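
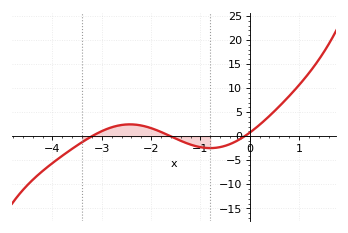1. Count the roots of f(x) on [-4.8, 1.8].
3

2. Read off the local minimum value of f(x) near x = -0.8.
-2.46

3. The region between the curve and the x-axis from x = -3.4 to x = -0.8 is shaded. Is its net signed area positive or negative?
positive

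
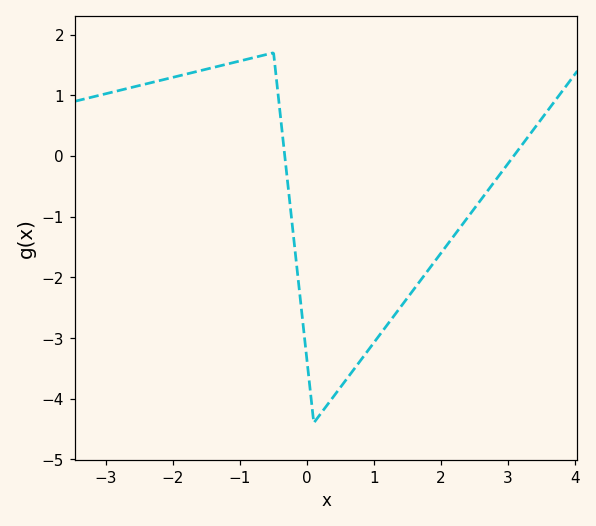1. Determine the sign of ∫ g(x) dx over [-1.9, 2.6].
negative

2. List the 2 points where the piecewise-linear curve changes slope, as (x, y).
(-0.5, 1.7); (0.1, -4.4)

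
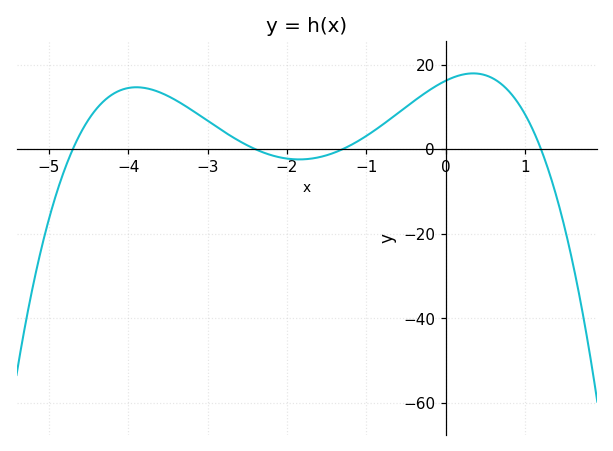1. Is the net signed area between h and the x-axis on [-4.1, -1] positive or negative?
positive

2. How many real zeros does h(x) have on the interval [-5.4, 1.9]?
4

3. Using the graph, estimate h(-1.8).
-2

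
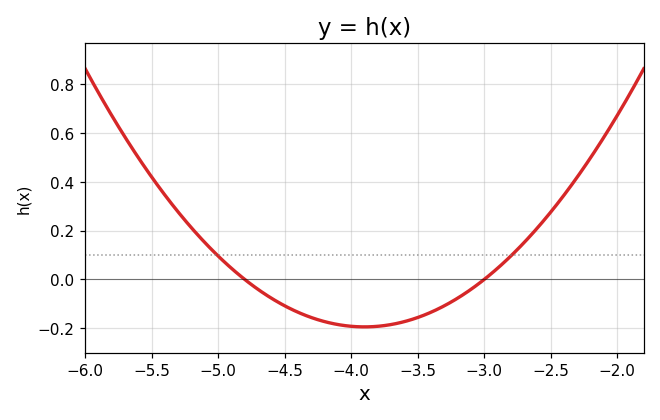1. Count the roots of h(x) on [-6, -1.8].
2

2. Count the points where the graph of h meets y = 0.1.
2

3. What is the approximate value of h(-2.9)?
0.04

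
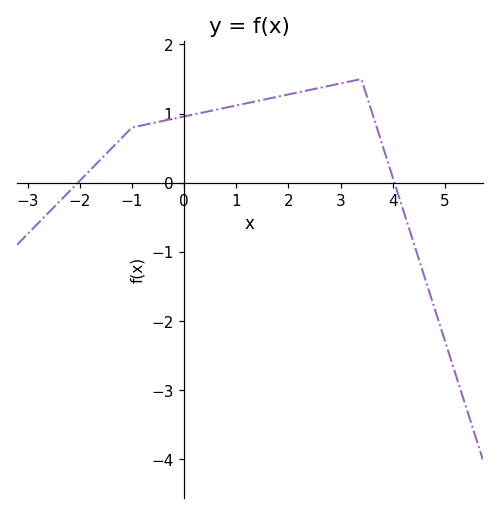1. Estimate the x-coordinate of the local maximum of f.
3.4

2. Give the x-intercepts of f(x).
-2, 4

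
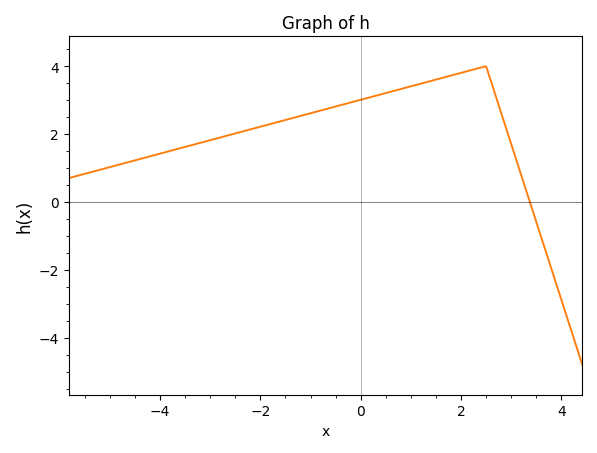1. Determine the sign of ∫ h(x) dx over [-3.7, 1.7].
positive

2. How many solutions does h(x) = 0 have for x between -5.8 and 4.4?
1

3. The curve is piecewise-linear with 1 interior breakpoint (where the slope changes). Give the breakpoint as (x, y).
(2.5, 4)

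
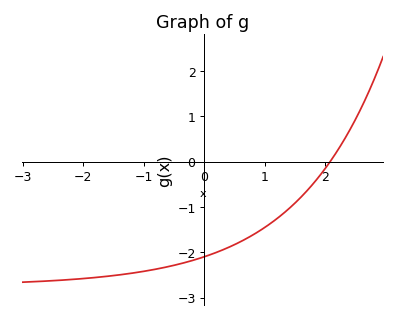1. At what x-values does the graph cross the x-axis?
2.1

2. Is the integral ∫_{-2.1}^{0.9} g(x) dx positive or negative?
negative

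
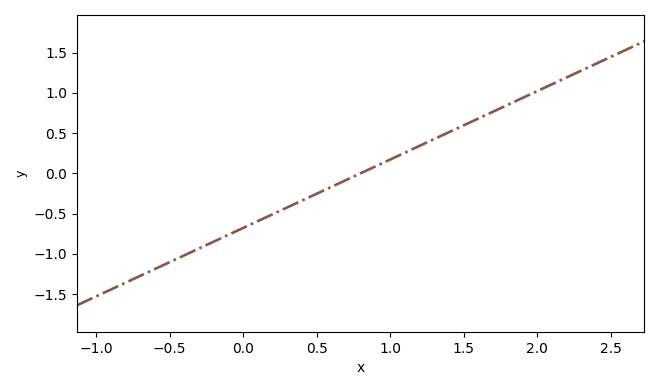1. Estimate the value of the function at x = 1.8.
0.85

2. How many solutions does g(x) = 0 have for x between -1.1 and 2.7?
1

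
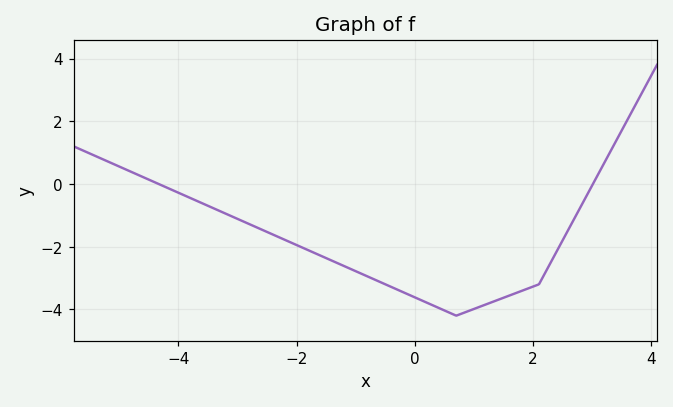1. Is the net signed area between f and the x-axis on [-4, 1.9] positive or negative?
negative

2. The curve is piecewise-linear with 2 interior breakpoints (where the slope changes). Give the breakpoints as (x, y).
(0.7, -4.2); (2.1, -3.2)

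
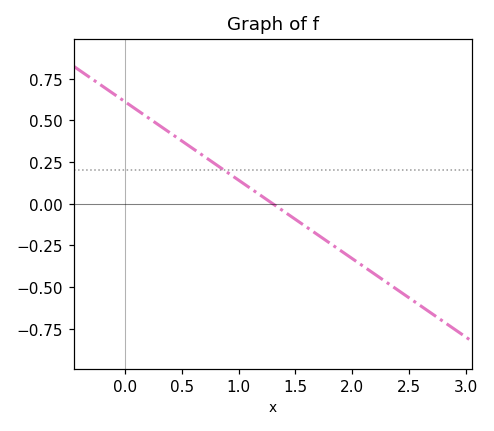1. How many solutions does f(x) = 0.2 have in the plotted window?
1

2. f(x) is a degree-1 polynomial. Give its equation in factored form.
y = -0.47(x - 1.3)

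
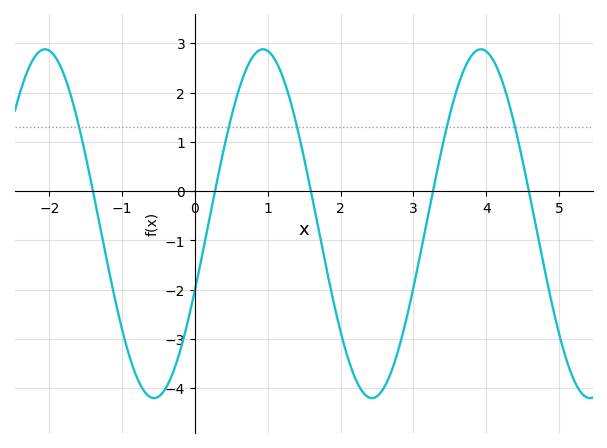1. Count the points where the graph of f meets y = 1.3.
5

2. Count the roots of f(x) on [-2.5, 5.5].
5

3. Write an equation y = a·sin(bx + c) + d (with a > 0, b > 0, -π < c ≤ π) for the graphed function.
y = 3.54sin(2.1x - 0.39) - 0.66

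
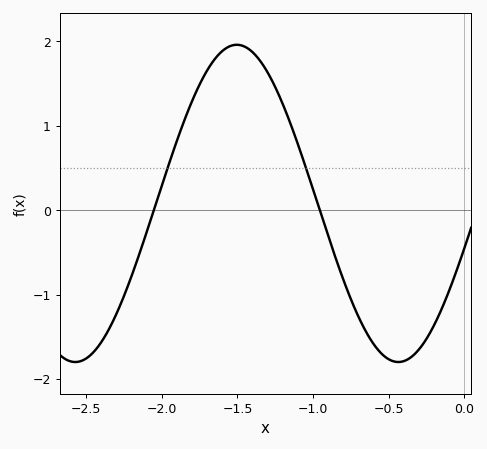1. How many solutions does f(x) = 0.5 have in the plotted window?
2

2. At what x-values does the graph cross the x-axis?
-2.05, -0.956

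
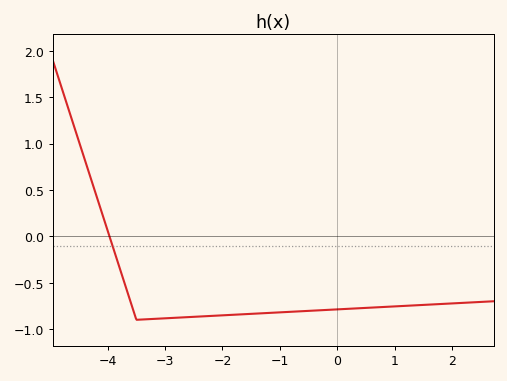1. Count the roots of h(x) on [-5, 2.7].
1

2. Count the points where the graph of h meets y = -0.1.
1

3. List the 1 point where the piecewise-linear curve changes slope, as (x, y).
(-3.5, -0.9)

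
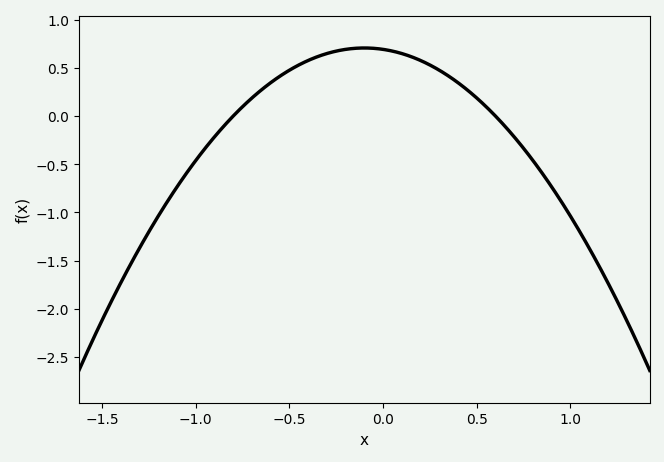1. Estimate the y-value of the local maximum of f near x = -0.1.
0.706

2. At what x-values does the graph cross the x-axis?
-0.8, 0.6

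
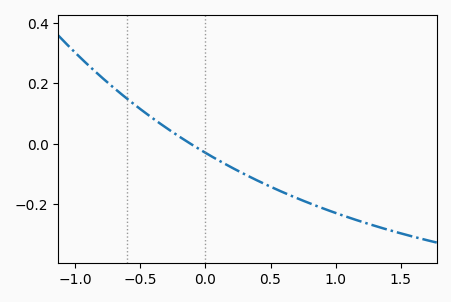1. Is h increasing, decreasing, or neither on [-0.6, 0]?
decreasing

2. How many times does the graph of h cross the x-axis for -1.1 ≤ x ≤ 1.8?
1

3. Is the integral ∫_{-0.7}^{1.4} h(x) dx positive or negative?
negative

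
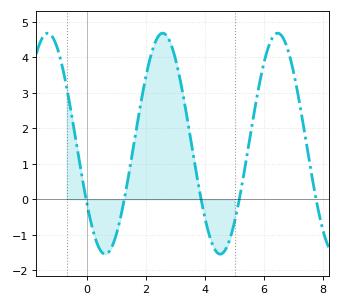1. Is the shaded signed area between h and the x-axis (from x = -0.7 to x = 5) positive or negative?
positive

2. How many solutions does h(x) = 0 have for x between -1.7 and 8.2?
5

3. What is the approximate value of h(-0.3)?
1.24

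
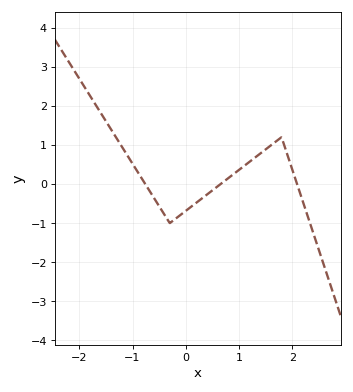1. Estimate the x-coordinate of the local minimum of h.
-0.3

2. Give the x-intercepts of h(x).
-0.8, 0.7, 2.1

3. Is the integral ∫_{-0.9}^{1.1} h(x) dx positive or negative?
negative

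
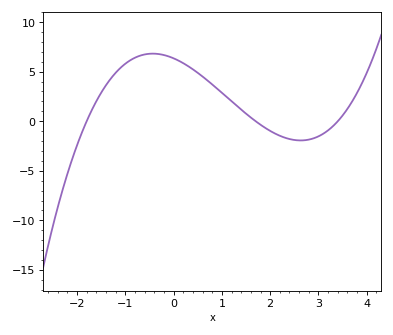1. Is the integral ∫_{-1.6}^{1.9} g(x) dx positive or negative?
positive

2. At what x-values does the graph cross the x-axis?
-1.8, 1.7, 3.4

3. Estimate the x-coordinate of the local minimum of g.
2.63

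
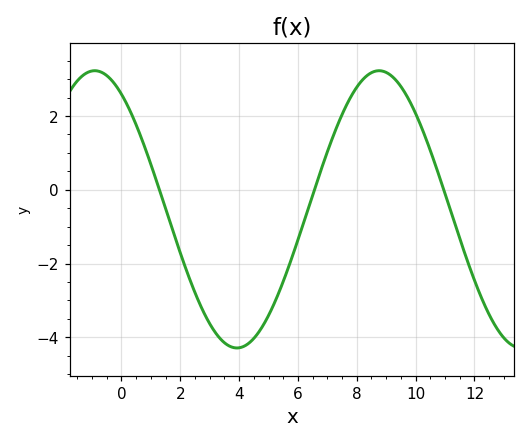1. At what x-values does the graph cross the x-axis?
1.29, 6.56, 11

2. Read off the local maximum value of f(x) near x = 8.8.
3.23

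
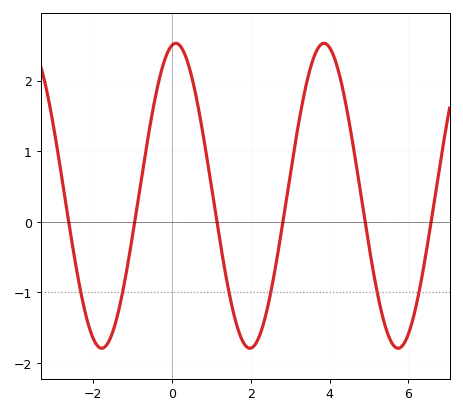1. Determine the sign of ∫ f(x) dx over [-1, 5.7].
positive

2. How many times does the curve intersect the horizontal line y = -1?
6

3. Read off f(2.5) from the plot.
-1.02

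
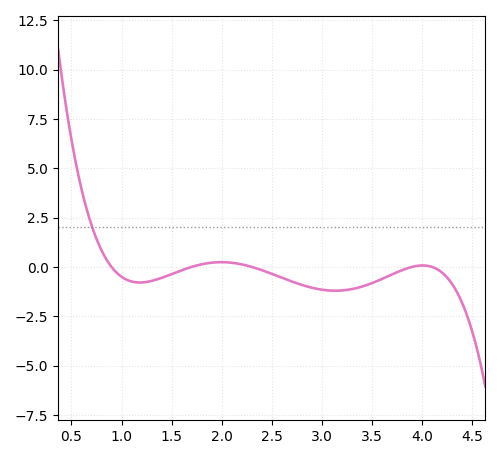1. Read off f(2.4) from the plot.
-0.2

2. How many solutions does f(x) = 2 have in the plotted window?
1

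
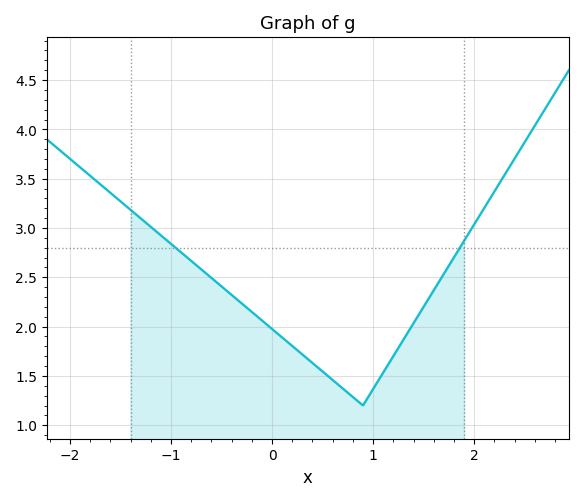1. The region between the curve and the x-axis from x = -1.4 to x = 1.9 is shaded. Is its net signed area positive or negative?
positive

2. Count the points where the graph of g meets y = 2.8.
2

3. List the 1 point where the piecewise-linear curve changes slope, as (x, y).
(0.9, 1.2)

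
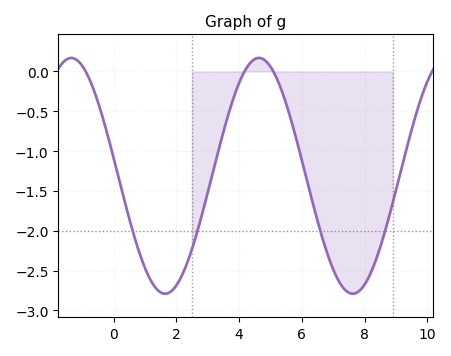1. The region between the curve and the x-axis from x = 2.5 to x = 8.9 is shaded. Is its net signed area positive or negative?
negative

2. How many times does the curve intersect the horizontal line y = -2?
4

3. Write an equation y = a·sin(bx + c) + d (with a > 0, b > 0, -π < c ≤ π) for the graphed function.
y = 1.48sin(1.05x + 2.99) - 1.31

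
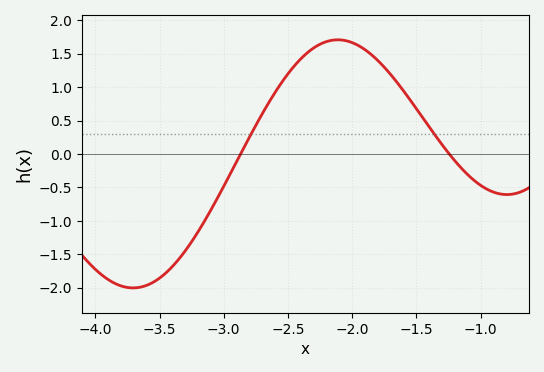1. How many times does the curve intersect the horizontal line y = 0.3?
2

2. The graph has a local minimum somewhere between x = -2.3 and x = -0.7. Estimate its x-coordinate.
-0.8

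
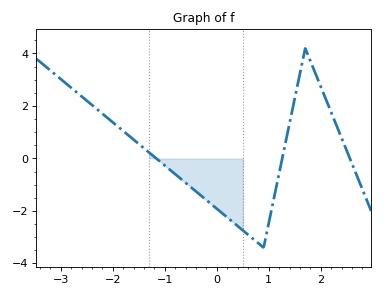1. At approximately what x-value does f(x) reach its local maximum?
1.7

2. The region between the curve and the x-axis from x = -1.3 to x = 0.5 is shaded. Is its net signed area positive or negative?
negative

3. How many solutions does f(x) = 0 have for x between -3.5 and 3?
3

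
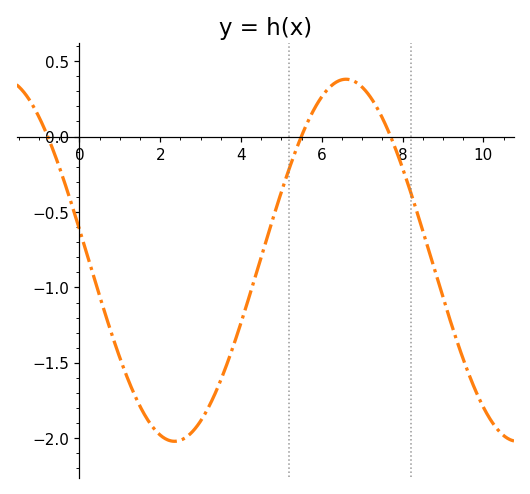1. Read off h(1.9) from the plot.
-1.95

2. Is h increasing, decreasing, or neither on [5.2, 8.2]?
neither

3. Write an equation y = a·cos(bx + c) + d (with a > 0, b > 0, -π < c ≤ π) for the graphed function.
y = 1.2cos(0.74x + 1.4) - 0.82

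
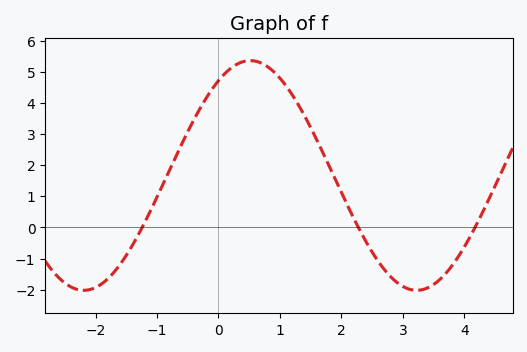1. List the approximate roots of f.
-1.24, 2.28, 4.17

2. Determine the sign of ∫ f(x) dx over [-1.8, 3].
positive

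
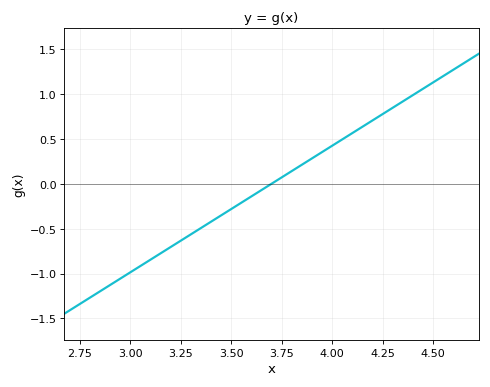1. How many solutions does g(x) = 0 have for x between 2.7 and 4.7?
1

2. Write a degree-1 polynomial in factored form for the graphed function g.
y = 1.41(x - 3.7)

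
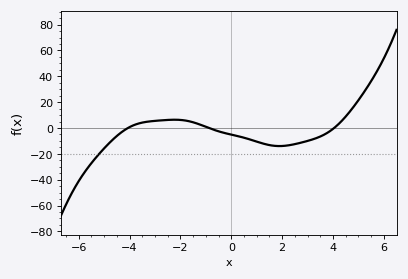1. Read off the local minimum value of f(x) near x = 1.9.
-14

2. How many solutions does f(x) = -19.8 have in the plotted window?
1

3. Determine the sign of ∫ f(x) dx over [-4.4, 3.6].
negative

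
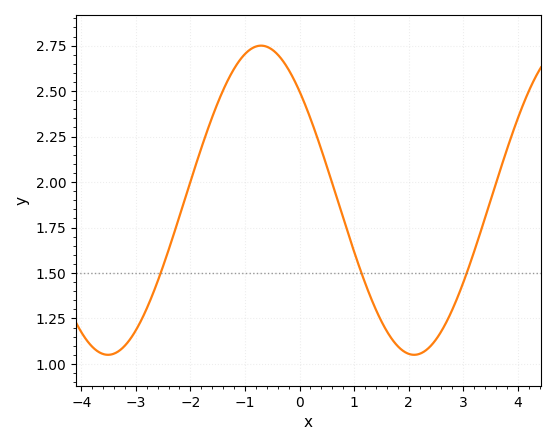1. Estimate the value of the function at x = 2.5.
1.14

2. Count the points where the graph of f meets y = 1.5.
3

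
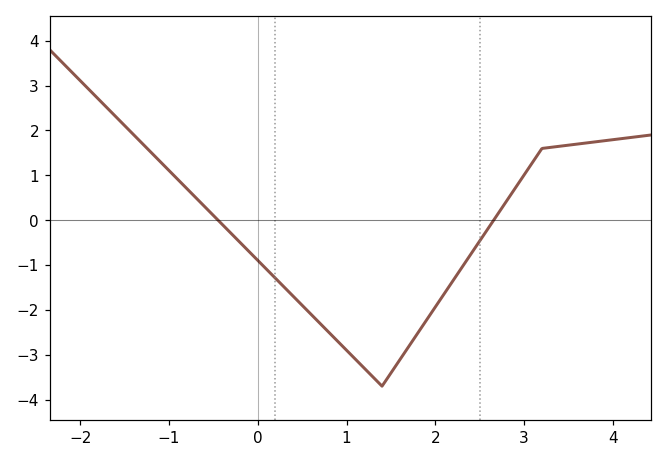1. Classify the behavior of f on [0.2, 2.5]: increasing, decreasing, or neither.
neither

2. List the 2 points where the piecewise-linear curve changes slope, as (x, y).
(1.4, -3.7); (3.2, 1.6)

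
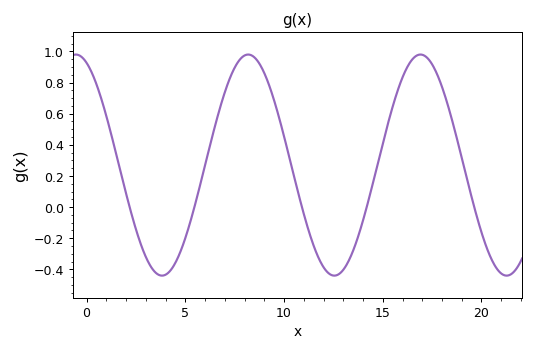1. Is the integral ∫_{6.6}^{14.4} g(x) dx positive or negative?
positive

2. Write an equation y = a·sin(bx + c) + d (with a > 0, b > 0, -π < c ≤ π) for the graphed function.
y = 0.71sin(0.72x + 2) + 0.27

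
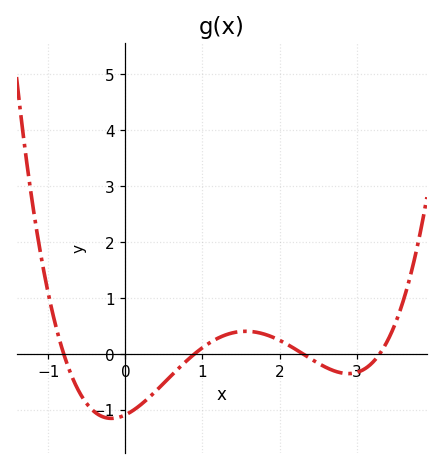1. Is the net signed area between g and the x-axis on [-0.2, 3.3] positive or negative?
negative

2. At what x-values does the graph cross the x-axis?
-0.8, 0.9, 2.3, 3.3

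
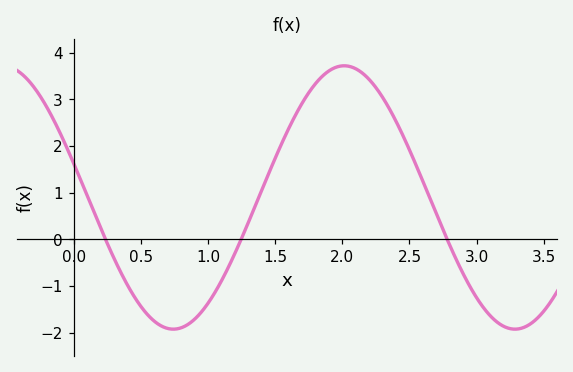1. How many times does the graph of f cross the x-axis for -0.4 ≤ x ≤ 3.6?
3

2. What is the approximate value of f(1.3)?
0.4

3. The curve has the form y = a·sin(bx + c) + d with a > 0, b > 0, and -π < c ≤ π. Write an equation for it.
y = 2.82sin(2.5x + 2.9) + 0.9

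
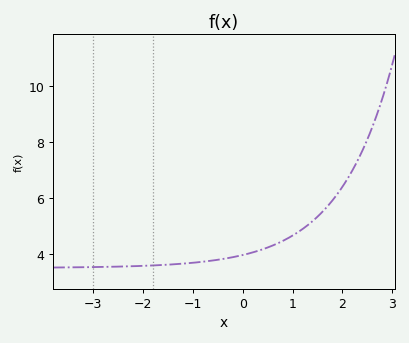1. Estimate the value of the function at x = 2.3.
7.34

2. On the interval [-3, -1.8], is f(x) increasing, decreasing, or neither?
increasing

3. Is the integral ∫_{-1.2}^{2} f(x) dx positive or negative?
positive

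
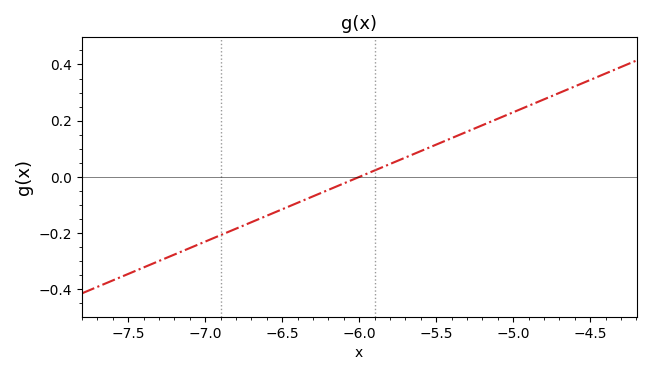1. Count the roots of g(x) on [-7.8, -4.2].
1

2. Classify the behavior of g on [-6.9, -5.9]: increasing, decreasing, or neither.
increasing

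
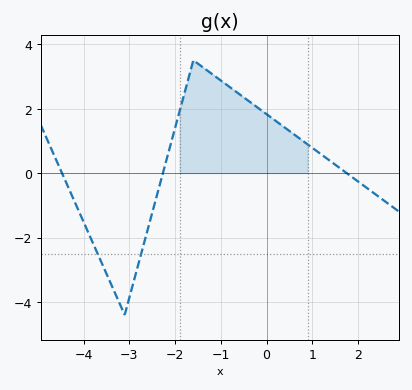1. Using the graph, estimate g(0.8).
0.993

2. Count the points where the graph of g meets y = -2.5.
2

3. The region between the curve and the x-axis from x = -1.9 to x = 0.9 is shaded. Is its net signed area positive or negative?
positive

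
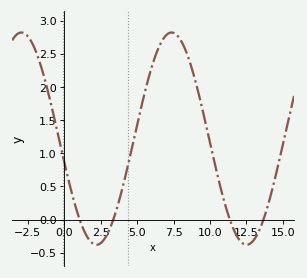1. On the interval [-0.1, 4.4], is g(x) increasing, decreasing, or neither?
neither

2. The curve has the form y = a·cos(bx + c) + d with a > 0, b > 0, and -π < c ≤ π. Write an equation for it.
y = 1.6cos(0.61x + 1.79) + 1.22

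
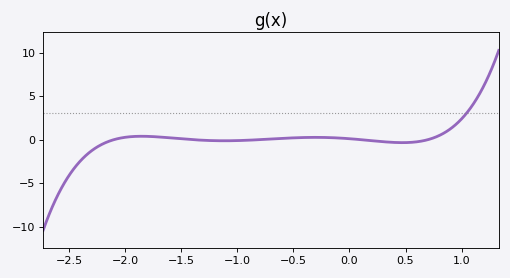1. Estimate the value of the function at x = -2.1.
0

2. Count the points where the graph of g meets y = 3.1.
1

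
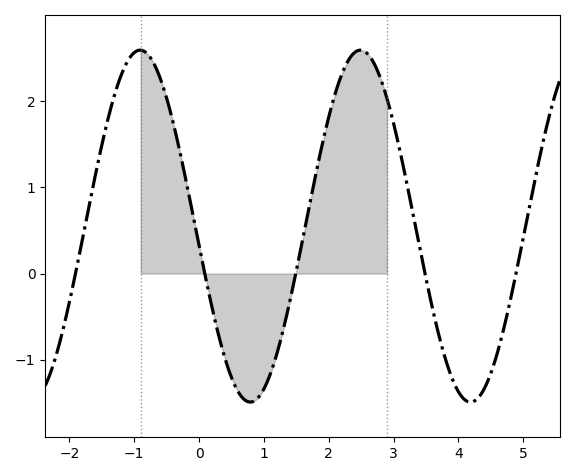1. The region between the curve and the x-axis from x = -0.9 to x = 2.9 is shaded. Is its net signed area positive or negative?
positive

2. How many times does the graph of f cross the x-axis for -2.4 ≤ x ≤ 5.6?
5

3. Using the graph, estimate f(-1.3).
2.08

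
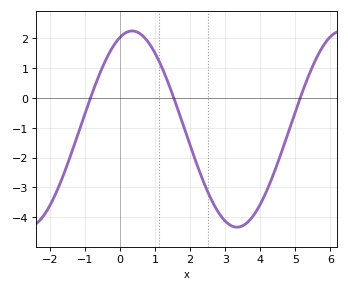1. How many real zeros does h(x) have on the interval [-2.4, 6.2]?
3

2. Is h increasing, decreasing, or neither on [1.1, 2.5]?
decreasing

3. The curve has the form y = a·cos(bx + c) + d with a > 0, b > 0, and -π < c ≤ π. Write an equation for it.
y = 3.29cos(1.1x - 0.36) - 1.04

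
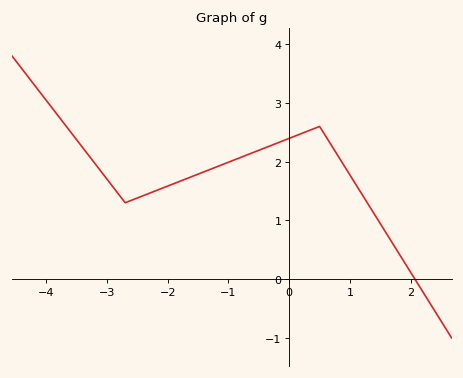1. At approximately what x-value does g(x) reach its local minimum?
-2.7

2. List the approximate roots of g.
2.1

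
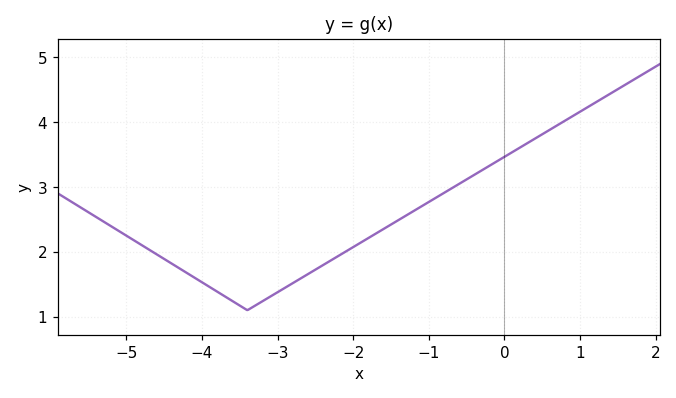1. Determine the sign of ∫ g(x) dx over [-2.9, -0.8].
positive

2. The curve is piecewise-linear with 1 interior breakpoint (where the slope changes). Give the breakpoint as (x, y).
(-3.4, 1.1)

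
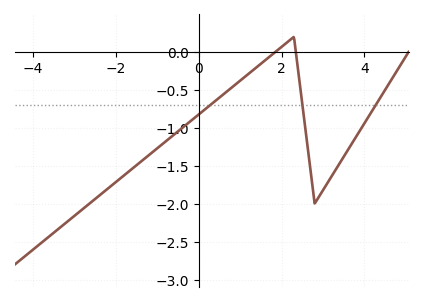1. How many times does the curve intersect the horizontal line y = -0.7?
3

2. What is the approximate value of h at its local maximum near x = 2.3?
0.2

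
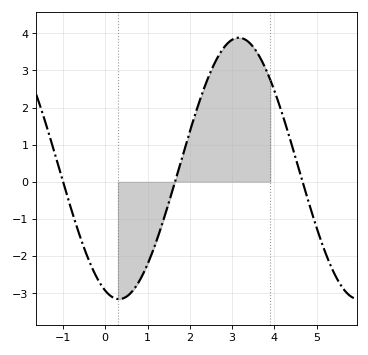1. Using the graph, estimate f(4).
2.4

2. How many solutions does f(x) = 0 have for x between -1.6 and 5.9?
3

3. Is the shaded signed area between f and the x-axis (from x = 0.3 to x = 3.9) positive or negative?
positive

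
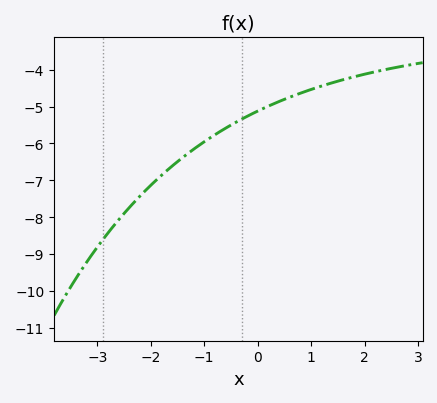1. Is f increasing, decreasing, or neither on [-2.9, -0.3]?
increasing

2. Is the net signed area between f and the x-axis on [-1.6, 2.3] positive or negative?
negative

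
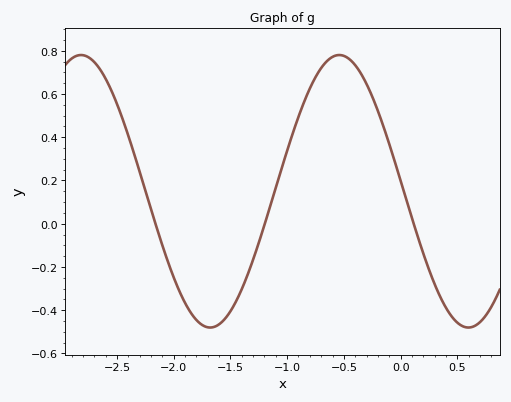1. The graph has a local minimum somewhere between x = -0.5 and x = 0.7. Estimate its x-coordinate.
0.599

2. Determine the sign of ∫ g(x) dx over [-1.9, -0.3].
positive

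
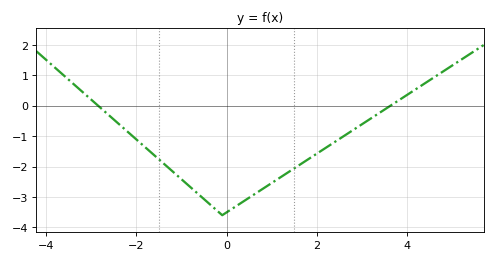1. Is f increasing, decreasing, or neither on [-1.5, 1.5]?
neither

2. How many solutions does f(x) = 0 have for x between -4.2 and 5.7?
2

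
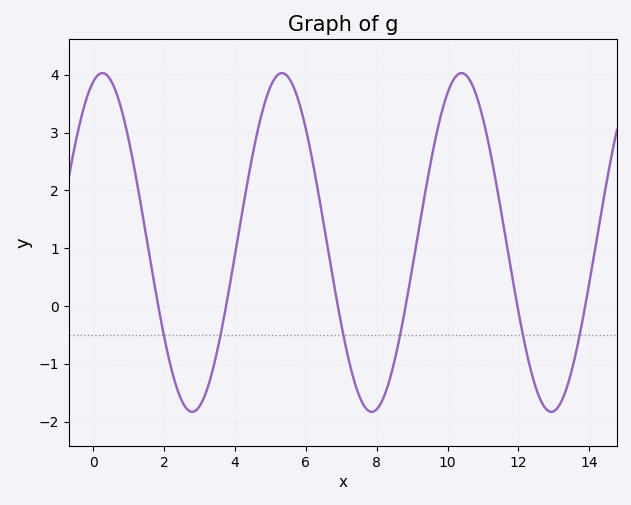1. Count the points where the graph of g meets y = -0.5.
6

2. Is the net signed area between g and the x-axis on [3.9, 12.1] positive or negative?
positive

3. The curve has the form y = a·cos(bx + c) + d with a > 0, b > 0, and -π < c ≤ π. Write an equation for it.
y = 2.93cos(1.24x - 0.32) + 1.1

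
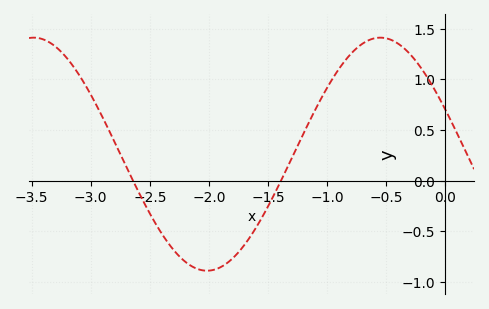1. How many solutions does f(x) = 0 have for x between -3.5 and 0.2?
2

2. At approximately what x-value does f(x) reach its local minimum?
-2.02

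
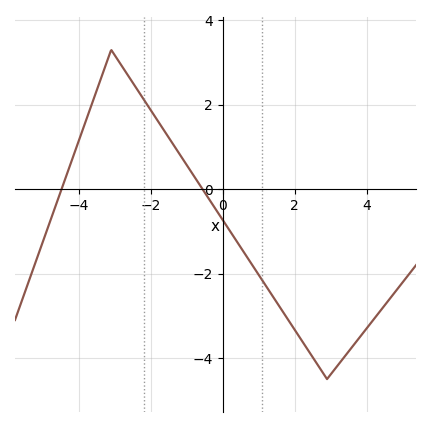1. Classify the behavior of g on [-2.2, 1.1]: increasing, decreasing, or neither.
decreasing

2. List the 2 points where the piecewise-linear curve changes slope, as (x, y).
(-3.1, 3.3); (2.9, -4.5)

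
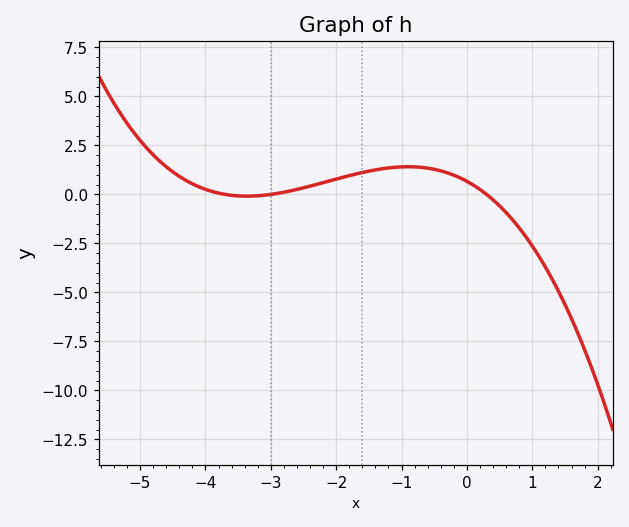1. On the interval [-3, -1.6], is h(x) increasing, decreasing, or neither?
increasing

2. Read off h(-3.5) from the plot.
-0.076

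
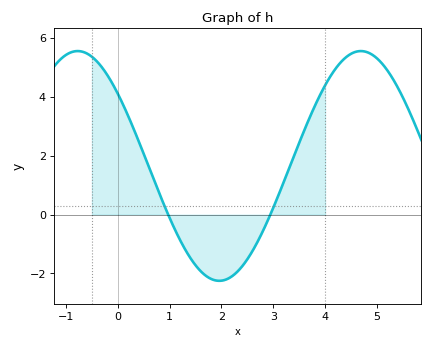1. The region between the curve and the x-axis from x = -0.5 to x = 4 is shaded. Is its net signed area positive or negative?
positive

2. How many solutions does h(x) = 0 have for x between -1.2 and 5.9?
2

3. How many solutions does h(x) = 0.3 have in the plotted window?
2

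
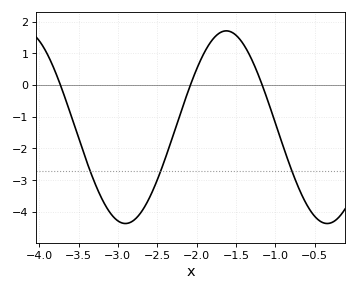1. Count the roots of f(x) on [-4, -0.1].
3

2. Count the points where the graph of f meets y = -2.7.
3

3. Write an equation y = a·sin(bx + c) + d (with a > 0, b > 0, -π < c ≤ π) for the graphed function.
y = 3.04sin(2.5x - 0.74) - 1.33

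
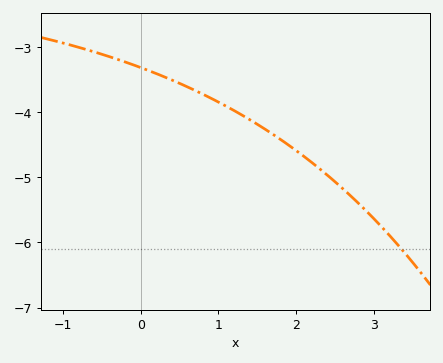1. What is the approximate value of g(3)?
-5.6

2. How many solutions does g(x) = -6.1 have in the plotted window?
1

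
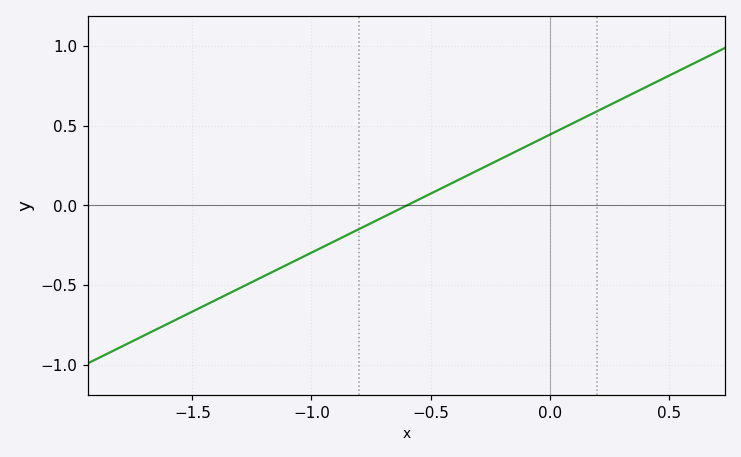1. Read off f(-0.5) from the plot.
0.074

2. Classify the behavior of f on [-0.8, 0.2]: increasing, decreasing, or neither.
increasing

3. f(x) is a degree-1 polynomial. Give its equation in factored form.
y = 0.74(x + 0.6)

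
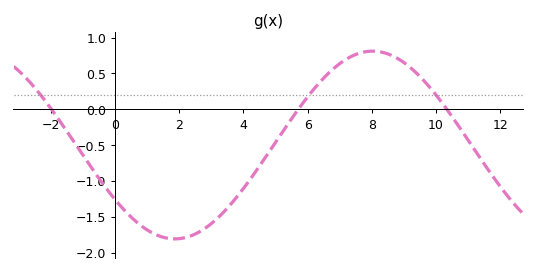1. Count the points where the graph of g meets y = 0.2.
3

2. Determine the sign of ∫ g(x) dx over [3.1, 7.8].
negative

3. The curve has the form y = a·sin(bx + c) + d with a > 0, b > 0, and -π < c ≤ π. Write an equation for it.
y = 1.31sin(0.51x - 2.5) - 0.5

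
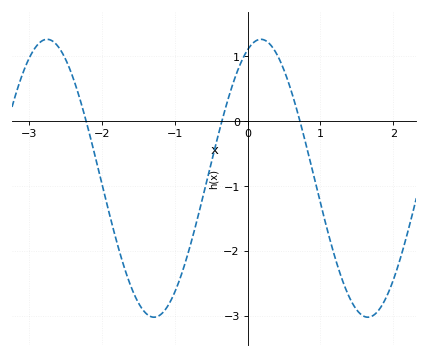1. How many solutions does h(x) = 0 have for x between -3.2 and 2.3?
3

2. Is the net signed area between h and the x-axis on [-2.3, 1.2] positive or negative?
negative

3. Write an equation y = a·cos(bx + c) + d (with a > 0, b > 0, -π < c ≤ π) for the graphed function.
y = 2.14cos(2.14x - 0.392) - 0.88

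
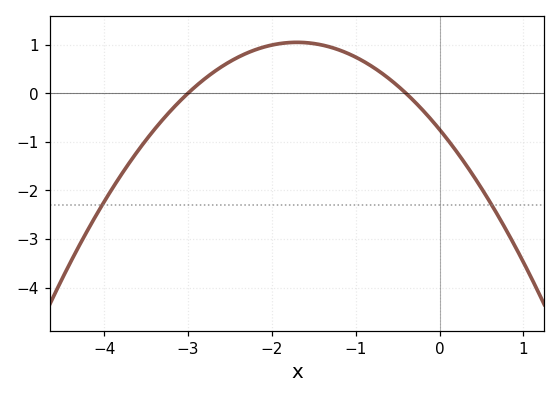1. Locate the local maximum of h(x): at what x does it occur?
-1.7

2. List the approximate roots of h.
-3, -0.4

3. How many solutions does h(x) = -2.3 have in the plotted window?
2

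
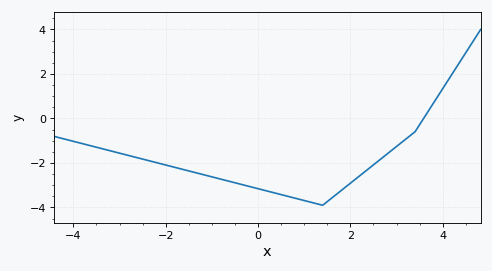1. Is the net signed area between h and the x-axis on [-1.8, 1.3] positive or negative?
negative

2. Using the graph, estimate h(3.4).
-0.6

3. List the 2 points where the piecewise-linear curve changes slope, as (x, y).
(1.4, -3.9); (3.4, -0.6)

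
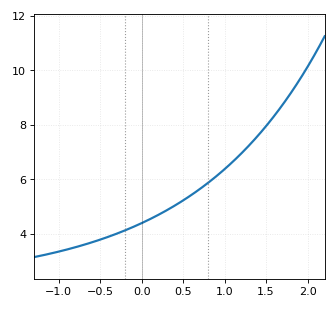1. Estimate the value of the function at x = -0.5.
3.78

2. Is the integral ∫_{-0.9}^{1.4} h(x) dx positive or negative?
positive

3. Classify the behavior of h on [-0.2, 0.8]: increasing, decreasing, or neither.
increasing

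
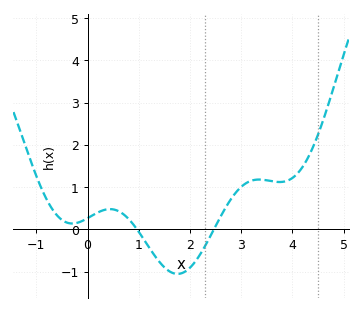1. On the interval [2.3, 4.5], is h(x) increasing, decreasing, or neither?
neither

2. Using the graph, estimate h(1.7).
-1.04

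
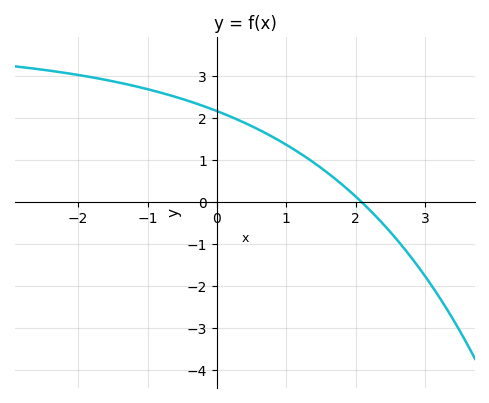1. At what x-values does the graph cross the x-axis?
2.1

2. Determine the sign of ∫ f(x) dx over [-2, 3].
positive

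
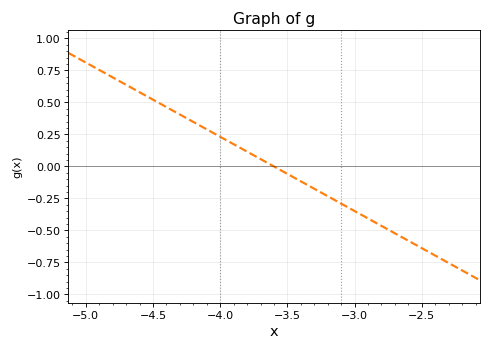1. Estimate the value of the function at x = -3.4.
-0.116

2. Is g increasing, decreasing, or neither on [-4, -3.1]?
decreasing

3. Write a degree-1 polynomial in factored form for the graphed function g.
y = -0.58(x + 3.6)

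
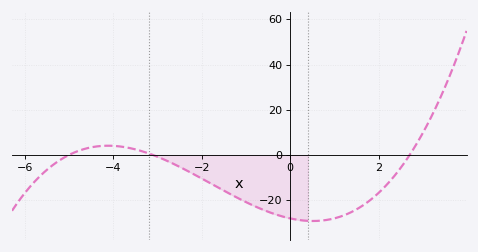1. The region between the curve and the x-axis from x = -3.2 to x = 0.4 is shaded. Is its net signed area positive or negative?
negative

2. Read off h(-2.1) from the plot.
-10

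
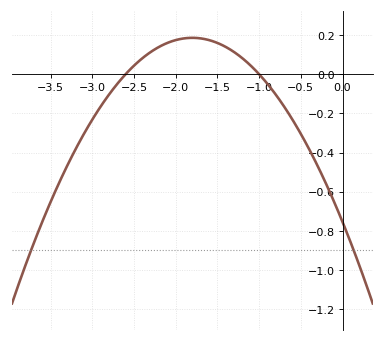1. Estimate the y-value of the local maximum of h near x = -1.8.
0.18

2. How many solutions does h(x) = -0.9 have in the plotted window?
2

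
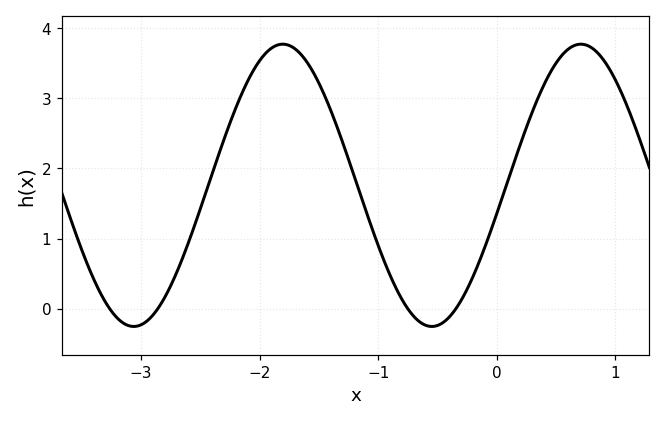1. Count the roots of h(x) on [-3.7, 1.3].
4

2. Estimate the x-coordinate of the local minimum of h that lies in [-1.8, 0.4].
-0.5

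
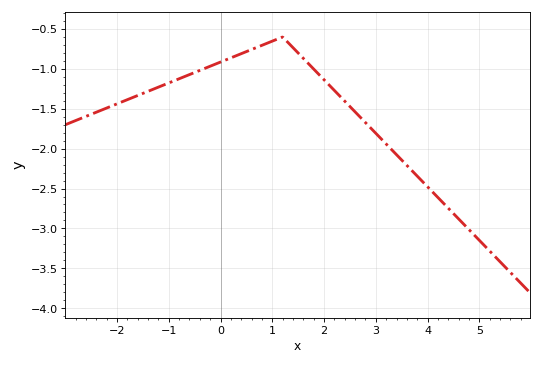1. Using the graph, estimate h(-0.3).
-0.993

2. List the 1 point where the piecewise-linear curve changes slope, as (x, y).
(1.2, -0.6)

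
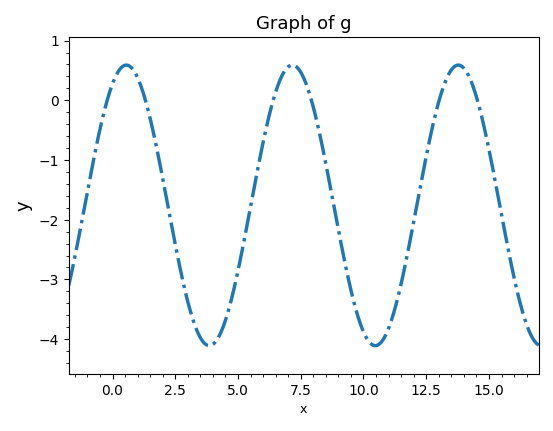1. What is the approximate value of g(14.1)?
0.5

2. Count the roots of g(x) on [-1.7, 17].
6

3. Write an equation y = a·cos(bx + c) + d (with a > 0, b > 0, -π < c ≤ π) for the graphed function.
y = 2.35cos(0.95x - 0.52) - 1.76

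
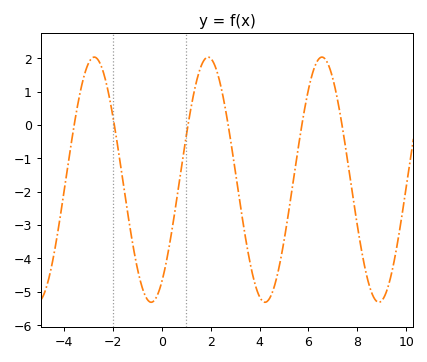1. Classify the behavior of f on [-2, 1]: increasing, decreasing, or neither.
neither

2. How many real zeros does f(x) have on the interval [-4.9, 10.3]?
6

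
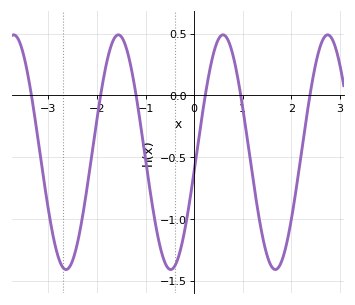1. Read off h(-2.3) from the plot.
-1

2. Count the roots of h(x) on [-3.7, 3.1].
6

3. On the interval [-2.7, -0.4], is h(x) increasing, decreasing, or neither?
neither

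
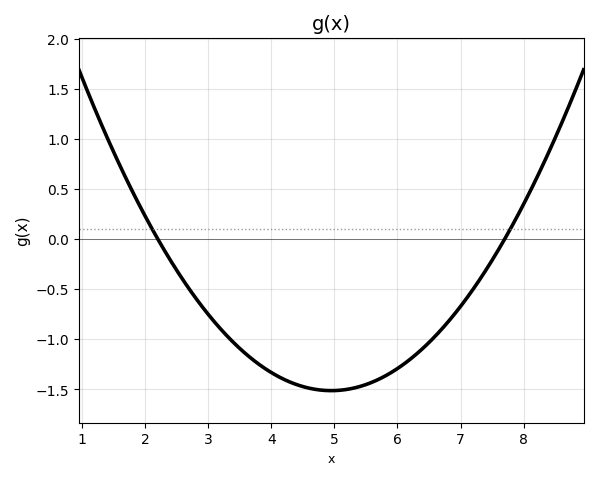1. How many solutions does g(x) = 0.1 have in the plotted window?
2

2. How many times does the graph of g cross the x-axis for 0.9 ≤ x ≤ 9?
2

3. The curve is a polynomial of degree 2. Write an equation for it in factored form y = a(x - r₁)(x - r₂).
y = 0.2(x - 2.2)(x - 7.7)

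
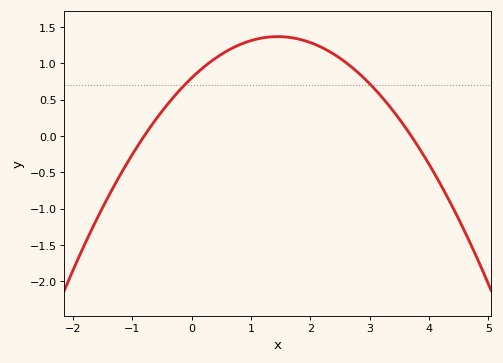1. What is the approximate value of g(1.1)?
1.33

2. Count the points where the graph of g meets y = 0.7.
2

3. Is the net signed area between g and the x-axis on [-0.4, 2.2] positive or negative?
positive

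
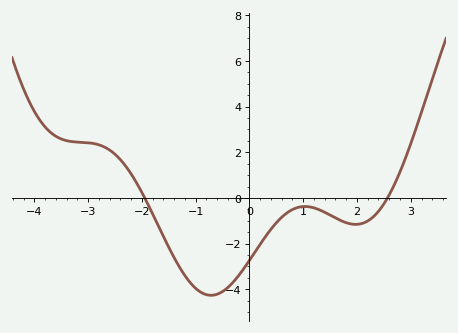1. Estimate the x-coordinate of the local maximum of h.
1.03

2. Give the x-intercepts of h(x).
-1.95, 2.57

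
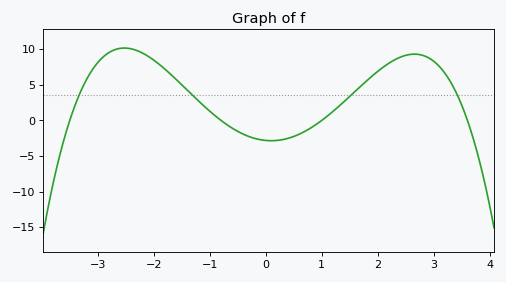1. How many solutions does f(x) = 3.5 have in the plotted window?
4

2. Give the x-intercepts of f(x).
-3.5, -0.8, 1, 3.6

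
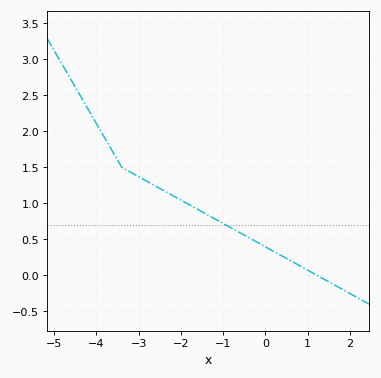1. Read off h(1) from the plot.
0.05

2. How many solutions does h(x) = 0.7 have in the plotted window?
1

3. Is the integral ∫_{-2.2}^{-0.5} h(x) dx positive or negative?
positive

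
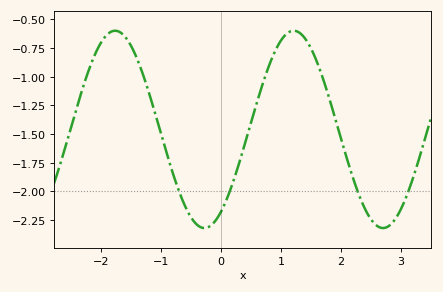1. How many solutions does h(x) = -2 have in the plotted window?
4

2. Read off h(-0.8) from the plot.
-1.84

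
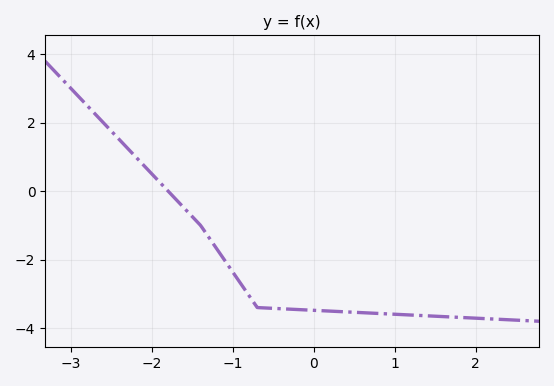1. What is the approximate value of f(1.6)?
-3.66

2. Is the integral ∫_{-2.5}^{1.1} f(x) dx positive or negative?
negative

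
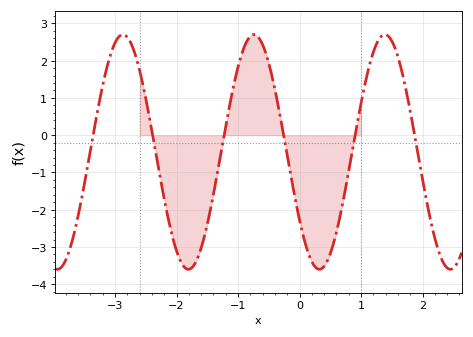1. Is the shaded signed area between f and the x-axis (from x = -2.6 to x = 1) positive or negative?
negative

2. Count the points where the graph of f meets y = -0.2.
6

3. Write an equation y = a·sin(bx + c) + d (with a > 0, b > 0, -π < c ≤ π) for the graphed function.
y = 3.15sin(3x - 2.5) - 0.45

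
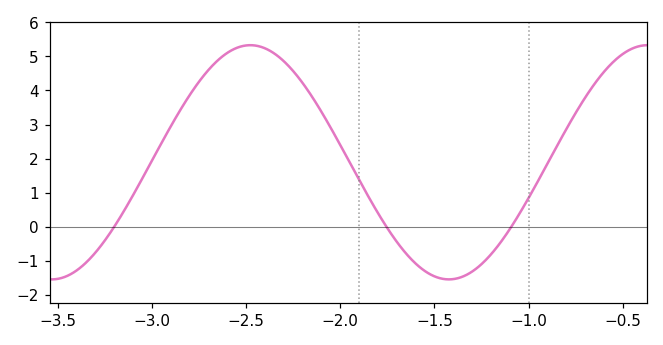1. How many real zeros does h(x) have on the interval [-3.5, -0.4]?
3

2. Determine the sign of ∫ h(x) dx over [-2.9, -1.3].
positive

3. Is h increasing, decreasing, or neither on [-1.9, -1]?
neither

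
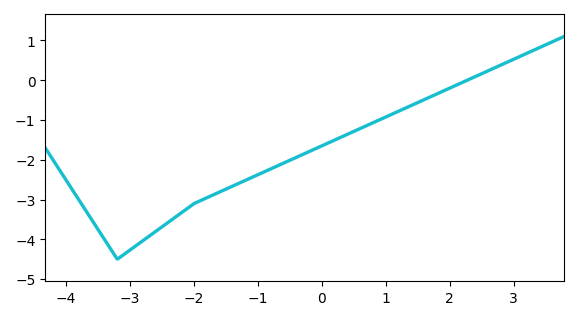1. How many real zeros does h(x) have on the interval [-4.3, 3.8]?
1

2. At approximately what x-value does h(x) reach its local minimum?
-3.2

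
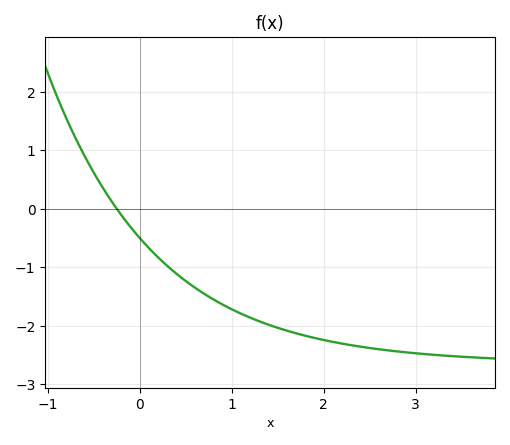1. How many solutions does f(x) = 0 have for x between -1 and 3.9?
1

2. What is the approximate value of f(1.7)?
-2.1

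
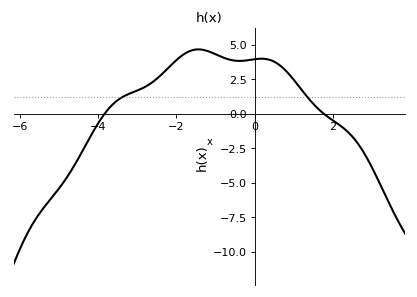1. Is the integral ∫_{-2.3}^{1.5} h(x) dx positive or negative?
positive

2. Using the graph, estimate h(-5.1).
-5.76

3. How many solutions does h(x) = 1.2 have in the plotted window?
2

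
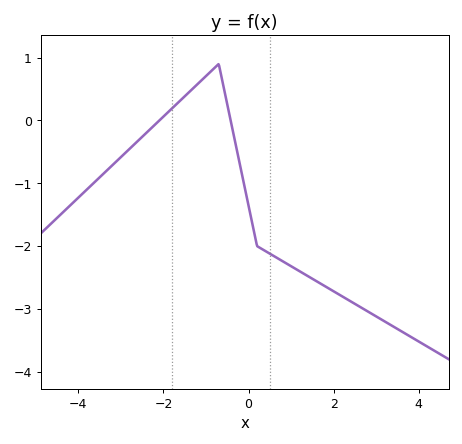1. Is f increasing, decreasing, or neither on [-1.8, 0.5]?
neither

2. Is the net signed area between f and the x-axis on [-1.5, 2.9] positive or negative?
negative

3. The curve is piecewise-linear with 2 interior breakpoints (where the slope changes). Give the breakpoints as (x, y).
(-0.7, 0.9); (0.2, -2)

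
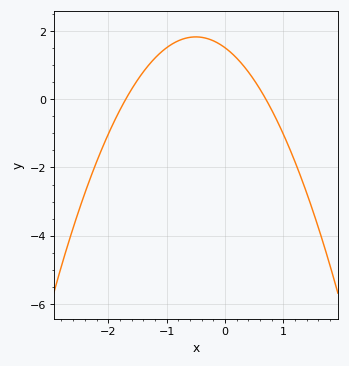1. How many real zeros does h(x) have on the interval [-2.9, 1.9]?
2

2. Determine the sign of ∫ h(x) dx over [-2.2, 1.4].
positive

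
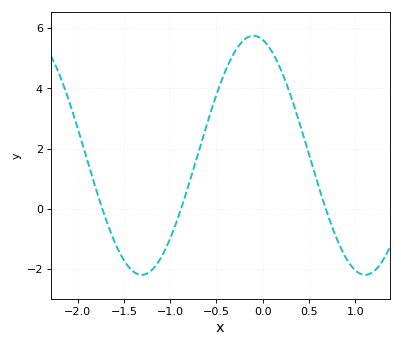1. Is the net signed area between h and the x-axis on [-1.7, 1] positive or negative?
positive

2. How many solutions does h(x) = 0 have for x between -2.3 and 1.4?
3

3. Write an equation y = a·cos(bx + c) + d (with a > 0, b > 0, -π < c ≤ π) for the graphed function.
y = 3.97cos(2.6x + 0.262) + 1.78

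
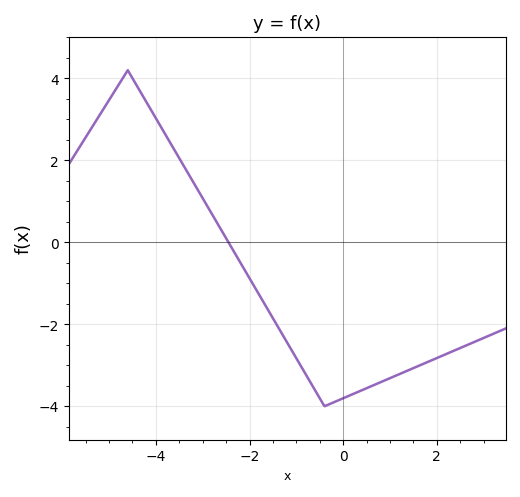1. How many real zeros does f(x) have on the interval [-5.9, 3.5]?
1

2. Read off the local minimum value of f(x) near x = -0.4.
-4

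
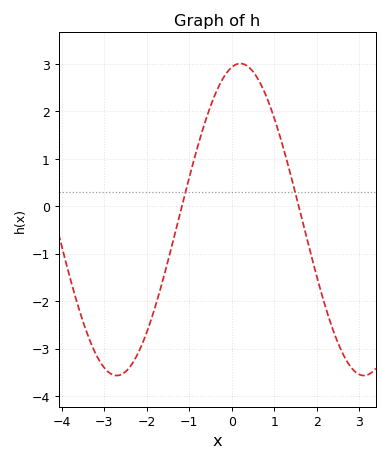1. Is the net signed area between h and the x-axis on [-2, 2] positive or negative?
positive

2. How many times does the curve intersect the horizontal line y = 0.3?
2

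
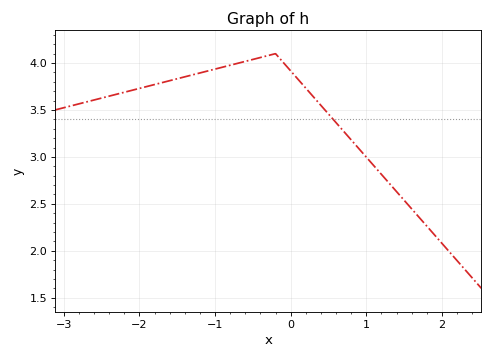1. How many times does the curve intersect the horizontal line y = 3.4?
1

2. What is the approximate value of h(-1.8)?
3.75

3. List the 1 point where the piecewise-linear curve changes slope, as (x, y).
(-0.2, 4.1)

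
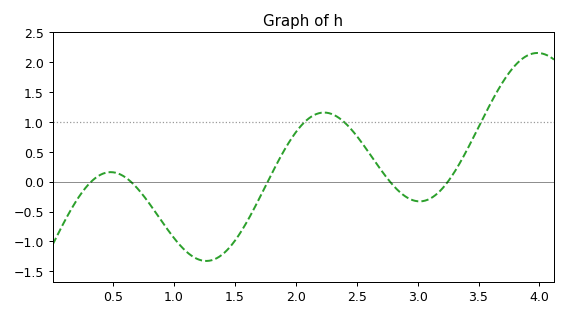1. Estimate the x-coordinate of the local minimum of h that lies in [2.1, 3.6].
3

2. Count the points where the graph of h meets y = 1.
3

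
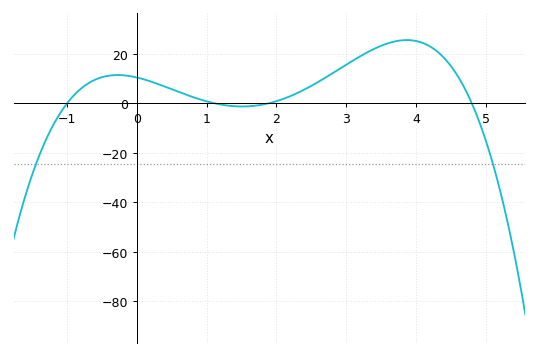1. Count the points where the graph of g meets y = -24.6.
2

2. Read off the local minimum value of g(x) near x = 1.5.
-1.36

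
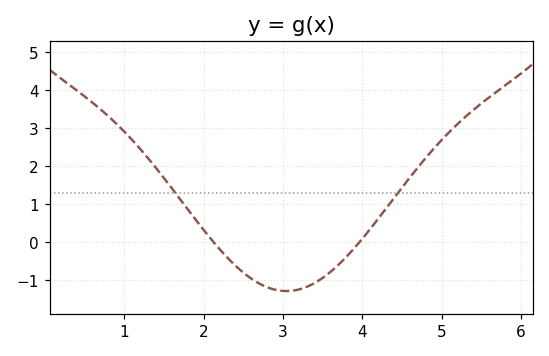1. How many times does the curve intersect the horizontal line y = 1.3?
2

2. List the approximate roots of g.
2.1, 4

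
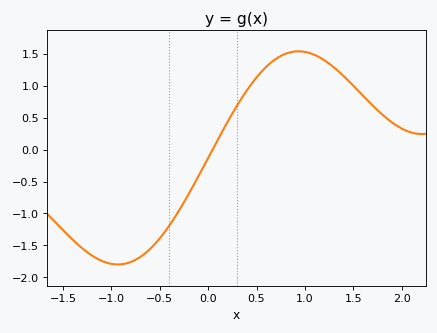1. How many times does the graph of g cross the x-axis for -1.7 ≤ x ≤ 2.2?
1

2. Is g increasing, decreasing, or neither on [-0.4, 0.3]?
increasing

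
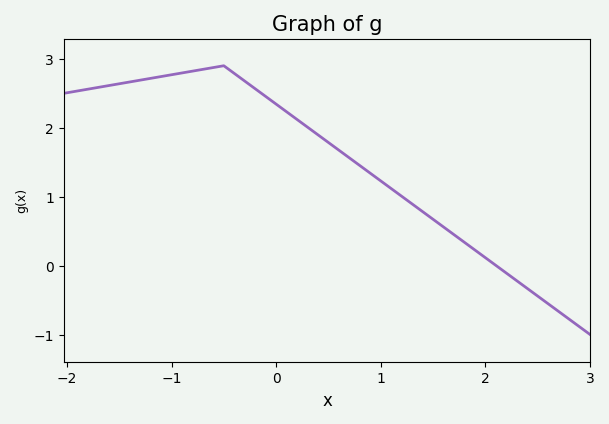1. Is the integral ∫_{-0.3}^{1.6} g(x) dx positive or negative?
positive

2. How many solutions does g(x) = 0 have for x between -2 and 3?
1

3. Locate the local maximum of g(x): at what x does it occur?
-0.502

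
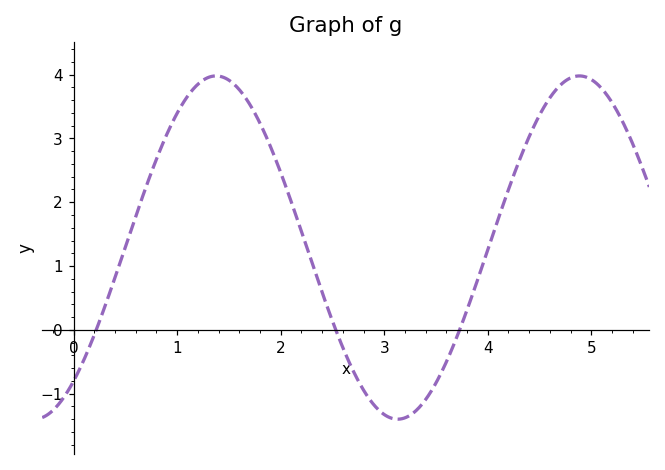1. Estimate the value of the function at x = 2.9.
-1.2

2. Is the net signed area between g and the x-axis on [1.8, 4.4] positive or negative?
positive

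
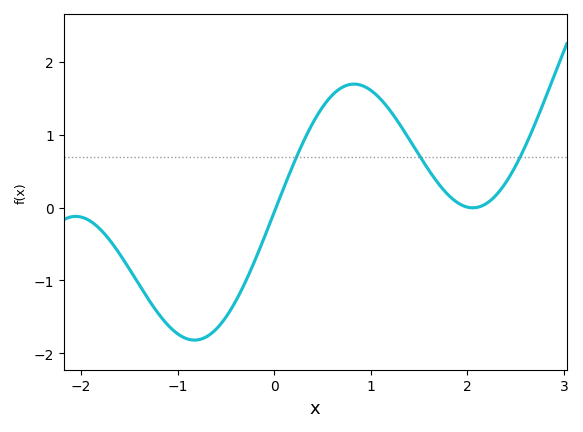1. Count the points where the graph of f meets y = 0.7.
3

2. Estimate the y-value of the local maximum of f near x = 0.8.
1.69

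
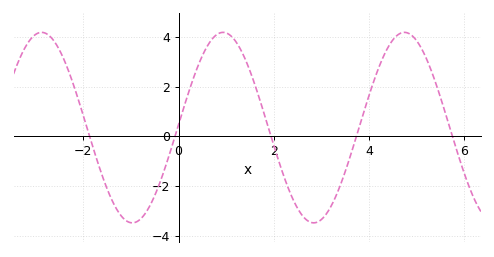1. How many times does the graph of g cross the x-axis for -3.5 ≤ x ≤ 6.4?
5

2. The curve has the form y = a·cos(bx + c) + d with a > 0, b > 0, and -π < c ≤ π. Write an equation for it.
y = 3.84cos(1.65x - 1.54) + 0.35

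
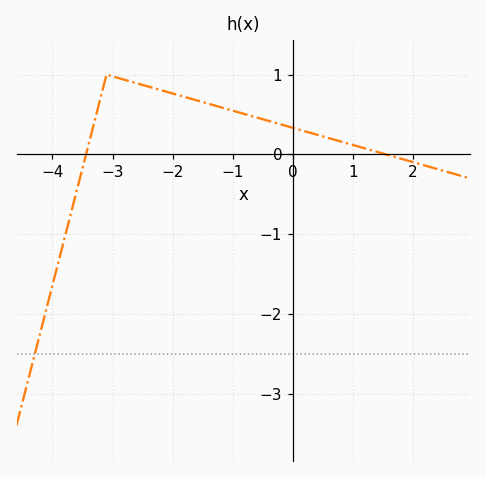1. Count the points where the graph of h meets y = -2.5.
1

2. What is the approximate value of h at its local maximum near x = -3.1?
1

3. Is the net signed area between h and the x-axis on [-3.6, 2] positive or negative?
positive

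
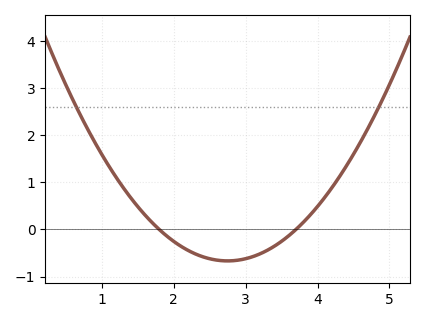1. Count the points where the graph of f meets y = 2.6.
2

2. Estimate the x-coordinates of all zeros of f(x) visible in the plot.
1.8, 3.7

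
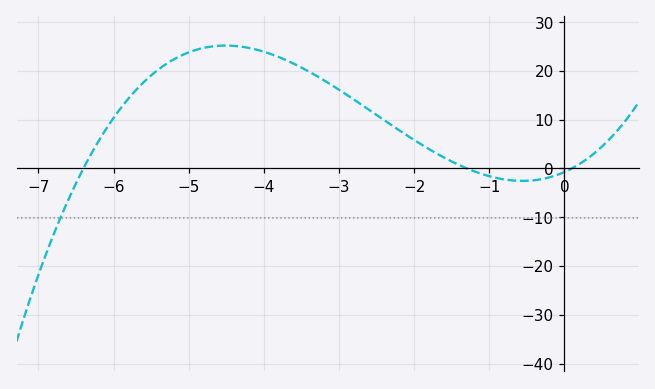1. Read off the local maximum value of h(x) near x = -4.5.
25.2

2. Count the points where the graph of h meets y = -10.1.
1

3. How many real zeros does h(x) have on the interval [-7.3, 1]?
3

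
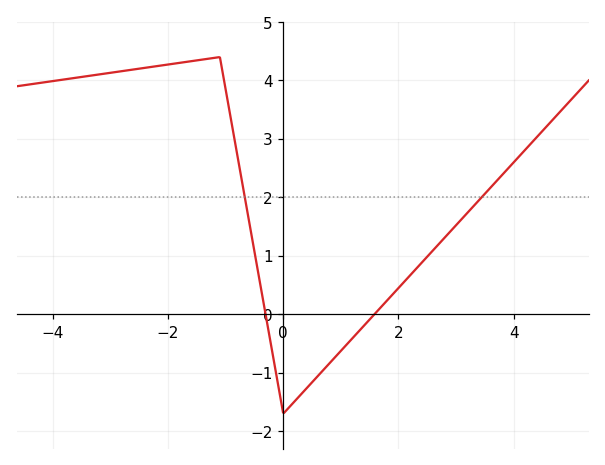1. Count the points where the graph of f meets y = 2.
2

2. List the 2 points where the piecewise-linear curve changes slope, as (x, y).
(-1.1, 4.4); (0, -1.7)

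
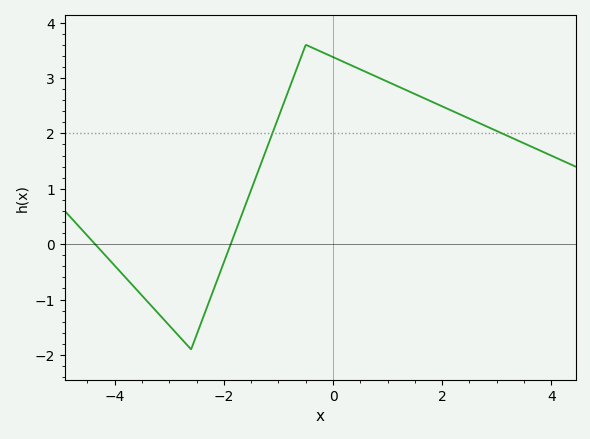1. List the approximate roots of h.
-4.4, -1.8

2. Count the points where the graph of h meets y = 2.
2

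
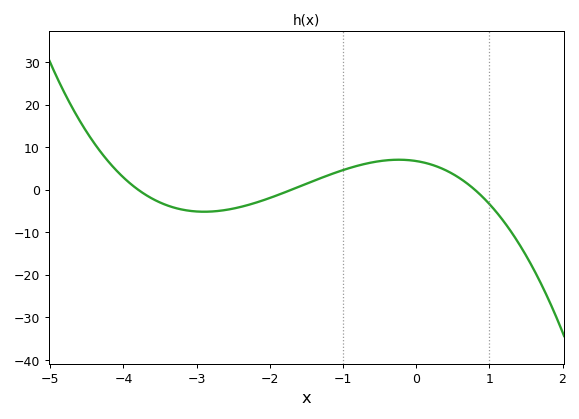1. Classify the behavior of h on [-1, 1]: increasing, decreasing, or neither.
neither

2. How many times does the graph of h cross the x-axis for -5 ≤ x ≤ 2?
3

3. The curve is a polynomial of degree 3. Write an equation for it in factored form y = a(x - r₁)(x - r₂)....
y = -1.3(x + 3.8)(x + 1.7)(x - 0.8)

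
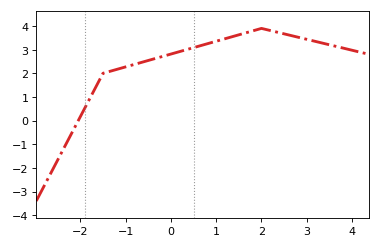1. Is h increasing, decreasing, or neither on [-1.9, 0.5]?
increasing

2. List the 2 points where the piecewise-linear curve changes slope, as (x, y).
(-1.5, 2); (2, 3.9)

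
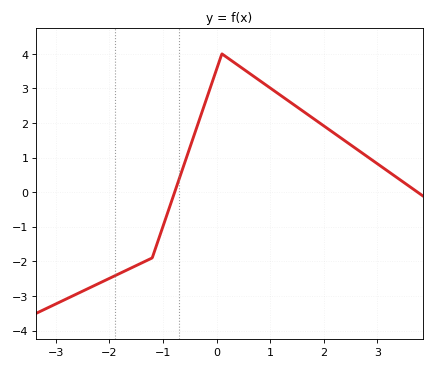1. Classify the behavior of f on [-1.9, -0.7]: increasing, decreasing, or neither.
increasing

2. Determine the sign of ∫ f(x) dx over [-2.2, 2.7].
positive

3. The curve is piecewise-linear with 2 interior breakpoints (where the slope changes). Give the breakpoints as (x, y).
(-1.2, -1.9); (0.1, 4)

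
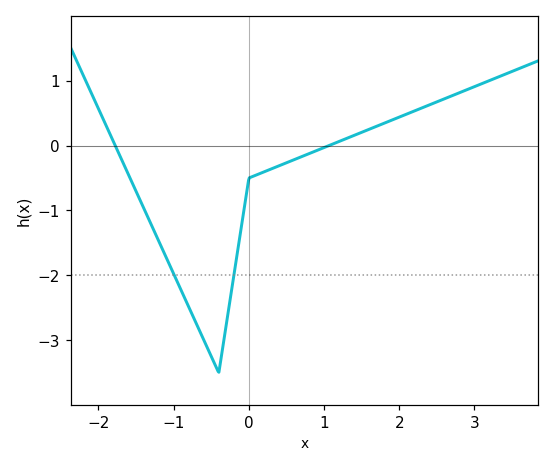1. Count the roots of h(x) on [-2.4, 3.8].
2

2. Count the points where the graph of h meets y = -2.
2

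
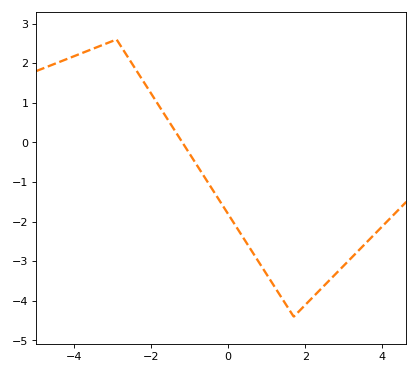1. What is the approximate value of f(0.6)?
-2.7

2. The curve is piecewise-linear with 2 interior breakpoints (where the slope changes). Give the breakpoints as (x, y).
(-2.9, 2.6); (1.7, -4.4)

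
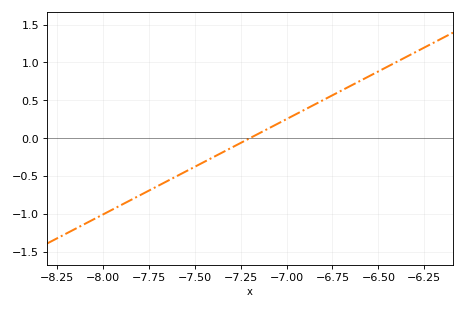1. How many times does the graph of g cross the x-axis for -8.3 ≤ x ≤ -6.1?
1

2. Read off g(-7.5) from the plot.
-0.4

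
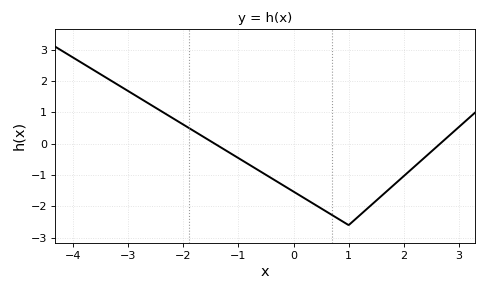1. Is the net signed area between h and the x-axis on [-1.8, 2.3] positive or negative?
negative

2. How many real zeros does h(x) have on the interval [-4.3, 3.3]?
2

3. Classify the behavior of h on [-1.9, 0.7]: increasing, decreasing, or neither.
decreasing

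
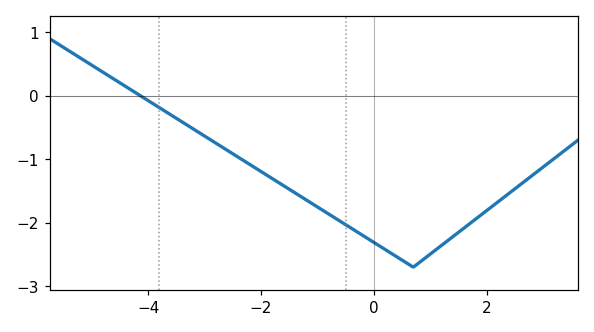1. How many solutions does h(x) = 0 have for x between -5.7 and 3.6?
1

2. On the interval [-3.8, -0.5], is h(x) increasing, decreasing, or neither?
decreasing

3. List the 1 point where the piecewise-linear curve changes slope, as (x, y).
(0.7, -2.7)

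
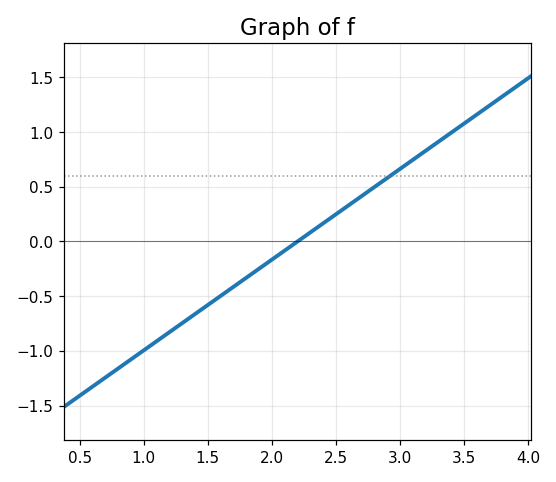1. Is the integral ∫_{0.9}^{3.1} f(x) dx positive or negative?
negative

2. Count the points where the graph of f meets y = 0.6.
1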